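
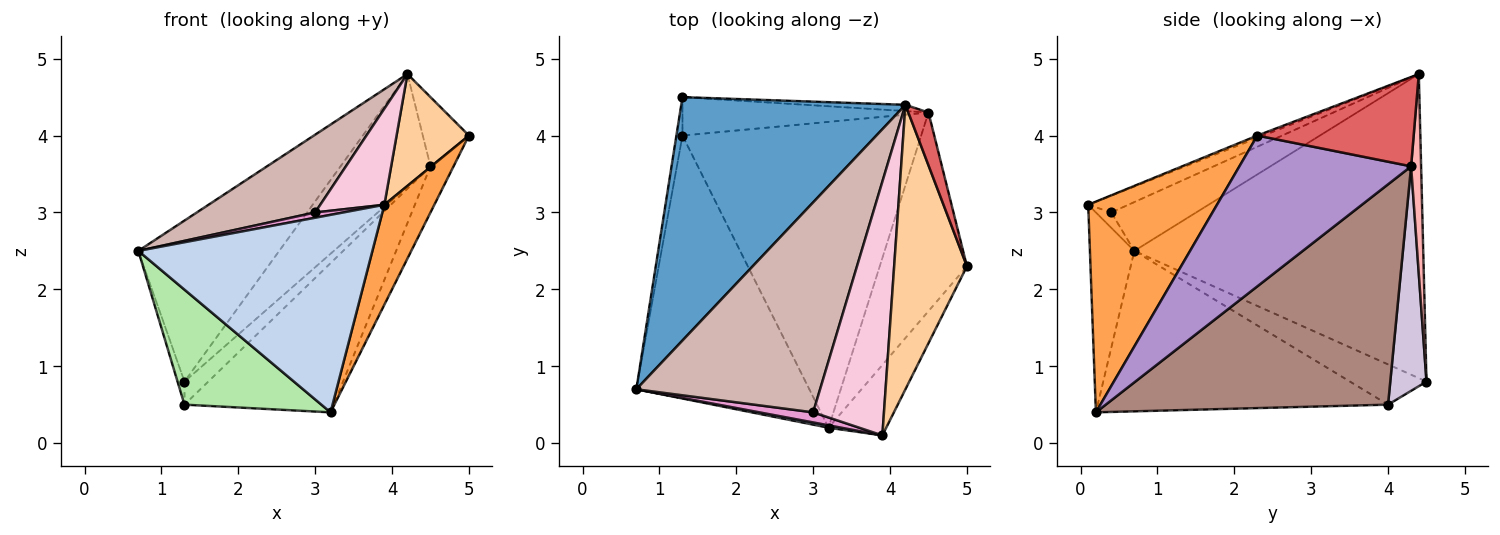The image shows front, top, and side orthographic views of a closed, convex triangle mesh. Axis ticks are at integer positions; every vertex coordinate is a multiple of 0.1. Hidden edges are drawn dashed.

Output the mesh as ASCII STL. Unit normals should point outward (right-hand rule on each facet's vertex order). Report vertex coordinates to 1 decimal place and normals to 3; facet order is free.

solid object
 facet normal -0.749 0.365 0.552
  outer loop
   vertex 4.2 4.4 4.8
   vertex 1.3 4.5 0.8
   vertex 0.7 0.7 2.5
  endloop
 endfacet
 facet normal -0.186 -0.982 0.012
  outer loop
   vertex 3.9 0.1 3.1
   vertex 0.7 0.7 2.5
   vertex 3.2 0.2 0.4
  endloop
 endfacet
 facet normal 0.903 -0.351 -0.247
  outer loop
   vertex 3.9 0.1 3.1
   vertex 3.2 0.2 0.4
   vertex 5.0 2.3 4.0
  endloop
 endfacet
 facet normal -0.030 -0.366 0.930
  outer loop
   vertex 3.9 0.1 3.1
   vertex 5.0 2.3 4.0
   vertex 4.2 4.4 4.8
  endloop
 endfacet
 facet normal -0.985 0.089 -0.148
  outer loop
   vertex 1.3 4.0 0.5
   vertex 0.7 0.7 2.5
   vertex 1.3 4.5 0.8
  endloop
 endfacet
 facet normal -0.648 -0.305 -0.698
  outer loop
   vertex 1.3 4.0 0.5
   vertex 3.2 0.2 0.4
   vertex 0.7 0.7 2.5
  endloop
 endfacet
 facet normal 0.937 0.277 0.211
  outer loop
   vertex 4.5 4.3 3.6
   vertex 4.2 4.4 4.8
   vertex 5.0 2.3 4.0
  endloop
 endfacet
 facet normal 0.110 0.992 -0.055
  outer loop
   vertex 4.5 4.3 3.6
   vertex 1.3 4.5 0.8
   vertex 4.2 4.4 4.8
  endloop
 endfacet
 facet normal 0.860 0.116 -0.497
  outer loop
   vertex 4.5 4.3 3.6
   vertex 5.0 2.3 4.0
   vertex 3.2 0.2 0.4
  endloop
 endfacet
 facet normal 0.616 0.405 -0.675
  outer loop
   vertex 4.5 4.3 3.6
   vertex 1.3 4.0 0.5
   vertex 1.3 4.5 0.8
  endloop
 endfacet
 facet normal 0.638 0.337 -0.692
  outer loop
   vertex 4.5 4.3 3.6
   vertex 3.2 0.2 0.4
   vertex 1.3 4.0 0.5
  endloop
 endfacet
 facet normal -0.242 -0.337 0.910
  outer loop
   vertex 3.0 0.4 3.0
   vertex 4.2 4.4 4.8
   vertex 0.7 0.7 2.5
  endloop
 endfacet
 facet normal -0.245 -0.450 0.859
  outer loop
   vertex 3.0 0.4 3.0
   vertex 0.7 0.7 2.5
   vertex 3.9 0.1 3.1
  endloop
 endfacet
 facet normal -0.217 -0.346 0.913
  outer loop
   vertex 3.0 0.4 3.0
   vertex 3.9 0.1 3.1
   vertex 4.2 4.4 4.8
  endloop
 endfacet
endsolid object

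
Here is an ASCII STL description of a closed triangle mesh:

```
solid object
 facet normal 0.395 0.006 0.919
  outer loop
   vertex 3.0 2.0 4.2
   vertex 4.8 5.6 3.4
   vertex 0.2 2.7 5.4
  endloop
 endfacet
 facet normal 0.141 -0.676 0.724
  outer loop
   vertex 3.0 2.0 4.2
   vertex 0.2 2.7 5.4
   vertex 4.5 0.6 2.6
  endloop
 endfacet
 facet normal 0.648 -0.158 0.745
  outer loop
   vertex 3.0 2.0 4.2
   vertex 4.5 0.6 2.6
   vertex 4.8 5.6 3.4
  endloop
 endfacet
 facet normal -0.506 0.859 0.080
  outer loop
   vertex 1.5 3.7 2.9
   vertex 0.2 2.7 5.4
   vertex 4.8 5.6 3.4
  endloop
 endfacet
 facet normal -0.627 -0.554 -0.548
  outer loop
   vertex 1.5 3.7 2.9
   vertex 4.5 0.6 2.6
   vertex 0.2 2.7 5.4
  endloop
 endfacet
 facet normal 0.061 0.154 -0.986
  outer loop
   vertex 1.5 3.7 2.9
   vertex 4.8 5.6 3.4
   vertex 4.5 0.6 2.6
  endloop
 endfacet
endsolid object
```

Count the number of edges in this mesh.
9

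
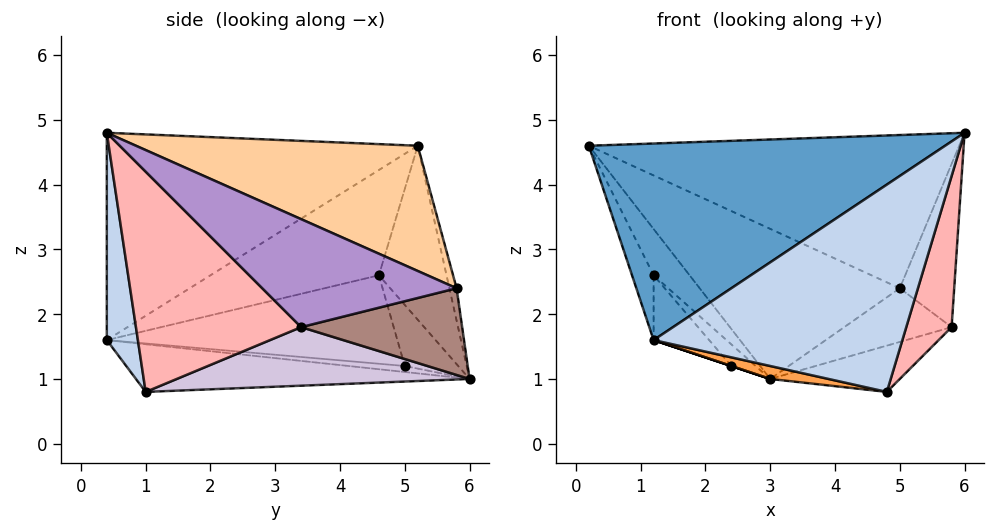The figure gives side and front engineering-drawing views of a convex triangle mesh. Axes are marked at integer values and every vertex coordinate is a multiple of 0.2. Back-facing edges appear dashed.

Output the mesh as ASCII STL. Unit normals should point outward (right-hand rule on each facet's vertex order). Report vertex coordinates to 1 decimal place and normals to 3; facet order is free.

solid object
 facet normal -0.468 -0.536 0.702
  outer loop
   vertex 1.2 0.4 1.6
   vertex 6.0 0.4 4.8
   vertex 0.2 5.2 4.6
  endloop
 endfacet
 facet normal 0.122 -0.976 -0.183
  outer loop
   vertex 1.2 0.4 1.6
   vertex 4.8 1.0 0.8
   vertex 6.0 0.4 4.8
  endloop
 endfacet
 facet normal -0.211 -0.037 -0.977
  outer loop
   vertex 1.2 0.4 1.6
   vertex 3.0 6.0 1.0
   vertex 4.8 1.0 0.8
  endloop
 endfacet
 facet normal 0.330 0.434 0.838
  outer loop
   vertex 5.0 5.8 2.4
   vertex 0.2 5.2 4.6
   vertex 6.0 0.4 4.8
  endloop
 endfacet
 facet normal -0.035 0.981 0.191
  outer loop
   vertex 5.0 5.8 2.4
   vertex 3.0 6.0 1.0
   vertex 0.2 5.2 4.6
  endloop
 endfacet
 facet normal -0.763 0.406 -0.503
  outer loop
   vertex 1.2 4.6 2.6
   vertex 0.2 5.2 4.6
   vertex 3.0 6.0 1.0
  endloop
 endfacet
 facet normal -0.875 0.112 -0.471
  outer loop
   vertex 1.2 4.6 2.6
   vertex 1.2 0.4 1.6
   vertex 0.2 5.2 4.6
  endloop
 endfacet
 facet normal 0.916 -0.251 -0.313
  outer loop
   vertex 5.8 3.4 1.8
   vertex 6.0 0.4 4.8
   vertex 4.8 1.0 0.8
  endloop
 endfacet
 facet normal 0.943 0.264 0.201
  outer loop
   vertex 5.8 3.4 1.8
   vertex 5.0 5.8 2.4
   vertex 6.0 0.4 4.8
  endloop
 endfacet
 facet normal 0.428 0.190 -0.883
  outer loop
   vertex 5.8 3.4 1.8
   vertex 4.8 1.0 0.8
   vertex 3.0 6.0 1.0
  endloop
 endfacet
 facet normal 0.557 0.371 -0.743
  outer loop
   vertex 5.8 3.4 1.8
   vertex 3.0 6.0 1.0
   vertex 5.0 5.8 2.4
  endloop
 endfacet
 facet normal -0.316 0.000 -0.949
  outer loop
   vertex 2.4 5.0 1.2
   vertex 3.0 6.0 1.0
   vertex 1.2 0.4 1.6
  endloop
 endfacet
 facet normal -0.759 0.345 -0.552
  outer loop
   vertex 2.4 5.0 1.2
   vertex 1.2 4.6 2.6
   vertex 3.0 6.0 1.0
  endloop
 endfacet
 facet normal -0.771 0.147 -0.619
  outer loop
   vertex 2.4 5.0 1.2
   vertex 1.2 0.4 1.6
   vertex 1.2 4.6 2.6
  endloop
 endfacet
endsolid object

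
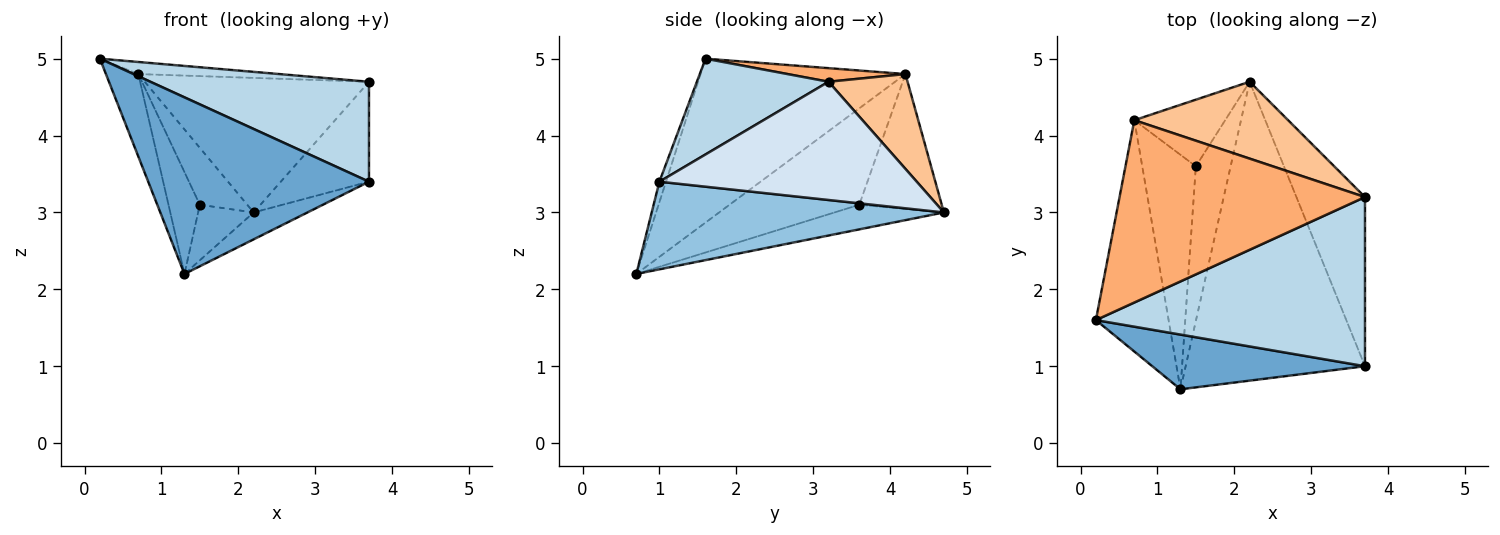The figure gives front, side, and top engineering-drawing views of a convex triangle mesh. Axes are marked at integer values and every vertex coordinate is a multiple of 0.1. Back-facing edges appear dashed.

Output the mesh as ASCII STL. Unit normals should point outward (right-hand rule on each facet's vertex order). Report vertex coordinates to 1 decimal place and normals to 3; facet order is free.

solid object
 facet normal -0.029 -0.955 0.296
  outer loop
   vertex 1.3 0.7 2.2
   vertex 3.7 1.0 3.4
   vertex 0.2 1.6 5.0
  endloop
 endfacet
 facet normal 0.438 0.081 -0.896
  outer loop
   vertex 1.3 0.7 2.2
   vertex 2.2 4.7 3.0
   vertex 3.7 1.0 3.4
  endloop
 endfacet
 facet normal 0.293 -0.486 0.823
  outer loop
   vertex 3.7 3.2 4.7
   vertex 0.2 1.6 5.0
   vertex 3.7 1.0 3.4
  endloop
 endfacet
 facet normal 0.829 0.284 -0.481
  outer loop
   vertex 3.7 3.2 4.7
   vertex 3.7 1.0 3.4
   vertex 2.2 4.7 3.0
  endloop
 endfacet
 facet normal -0.554 0.281 -0.783
  outer loop
   vertex 1.5 3.6 3.1
   vertex 2.2 4.7 3.0
   vertex 1.3 0.7 2.2
  endloop
 endfacet
 facet normal 0.055 0.066 0.996
  outer loop
   vertex 0.7 4.2 4.8
   vertex 0.2 1.6 5.0
   vertex 3.7 3.2 4.7
  endloop
 endfacet
 facet normal 0.293 0.830 0.474
  outer loop
   vertex 0.7 4.2 4.8
   vertex 3.7 3.2 4.7
   vertex 2.2 4.7 3.0
  endloop
 endfacet
 facet normal -0.749 0.431 -0.504
  outer loop
   vertex 0.7 4.2 4.8
   vertex 2.2 4.7 3.0
   vertex 1.5 3.6 3.1
  endloop
 endfacet
 facet normal -0.905 0.143 -0.401
  outer loop
   vertex 0.7 4.2 4.8
   vertex 1.3 0.7 2.2
   vertex 0.2 1.6 5.0
  endloop
 endfacet
 facet normal -0.855 0.207 -0.475
  outer loop
   vertex 0.7 4.2 4.8
   vertex 1.5 3.6 3.1
   vertex 1.3 0.7 2.2
  endloop
 endfacet
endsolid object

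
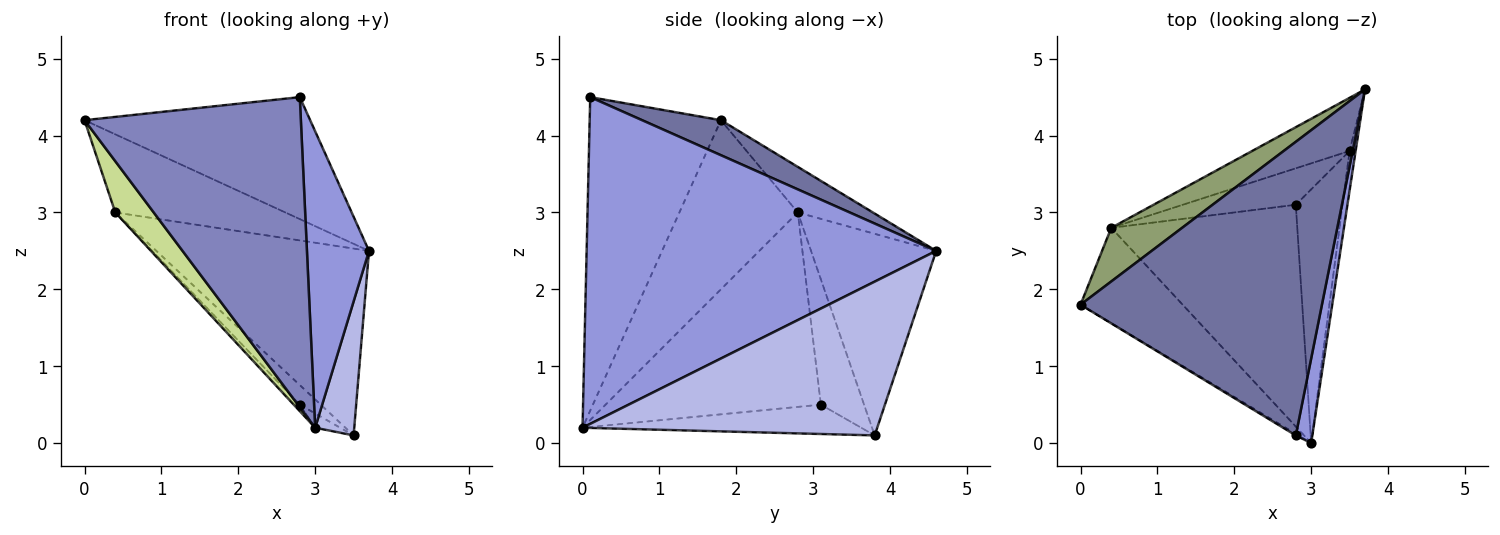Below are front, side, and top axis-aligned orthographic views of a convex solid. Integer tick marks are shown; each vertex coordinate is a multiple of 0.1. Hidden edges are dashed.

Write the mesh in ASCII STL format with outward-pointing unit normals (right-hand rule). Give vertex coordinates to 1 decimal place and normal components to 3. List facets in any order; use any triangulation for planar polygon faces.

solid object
 facet normal 0.133 0.380 0.915
  outer loop
   vertex 2.8 0.1 4.5
   vertex 3.7 4.6 2.5
   vertex 0.0 1.8 4.2
  endloop
 endfacet
 facet normal -0.519 -0.855 -0.004
  outer loop
   vertex 2.8 0.1 4.5
   vertex 0.0 1.8 4.2
   vertex 3.0 0.0 0.2
  endloop
 endfacet
 facet normal 0.983 -0.175 0.050
  outer loop
   vertex 2.8 0.1 4.5
   vertex 3.0 0.0 0.2
   vertex 3.7 4.6 2.5
  endloop
 endfacet
 facet normal 0.991 -0.131 -0.039
  outer loop
   vertex 3.5 3.8 0.1
   vertex 3.7 4.6 2.5
   vertex 3.0 0.0 0.2
  endloop
 endfacet
 facet normal -0.342 0.775 0.532
  outer loop
   vertex 0.4 2.8 3.0
   vertex 0.0 1.8 4.2
   vertex 3.7 4.6 2.5
  endloop
 endfacet
 facet normal -0.493 0.837 -0.238
  outer loop
   vertex 0.4 2.8 3.0
   vertex 3.7 4.6 2.5
   vertex 3.5 3.8 0.1
  endloop
 endfacet
 facet normal -0.825 -0.268 -0.498
  outer loop
   vertex 0.4 2.8 3.0
   vertex 3.0 0.0 0.2
   vertex 0.0 1.8 4.2
  endloop
 endfacet
 facet normal -0.531 0.048 -0.846
  outer loop
   vertex 2.8 3.1 0.5
   vertex 3.5 3.8 0.1
   vertex 3.0 0.0 0.2
  endloop
 endfacet
 facet normal -0.722 0.020 -0.691
  outer loop
   vertex 2.8 3.1 0.5
   vertex 3.0 0.0 0.2
   vertex 0.4 2.8 3.0
  endloop
 endfacet
 facet normal -0.699 0.339 -0.630
  outer loop
   vertex 2.8 3.1 0.5
   vertex 0.4 2.8 3.0
   vertex 3.5 3.8 0.1
  endloop
 endfacet
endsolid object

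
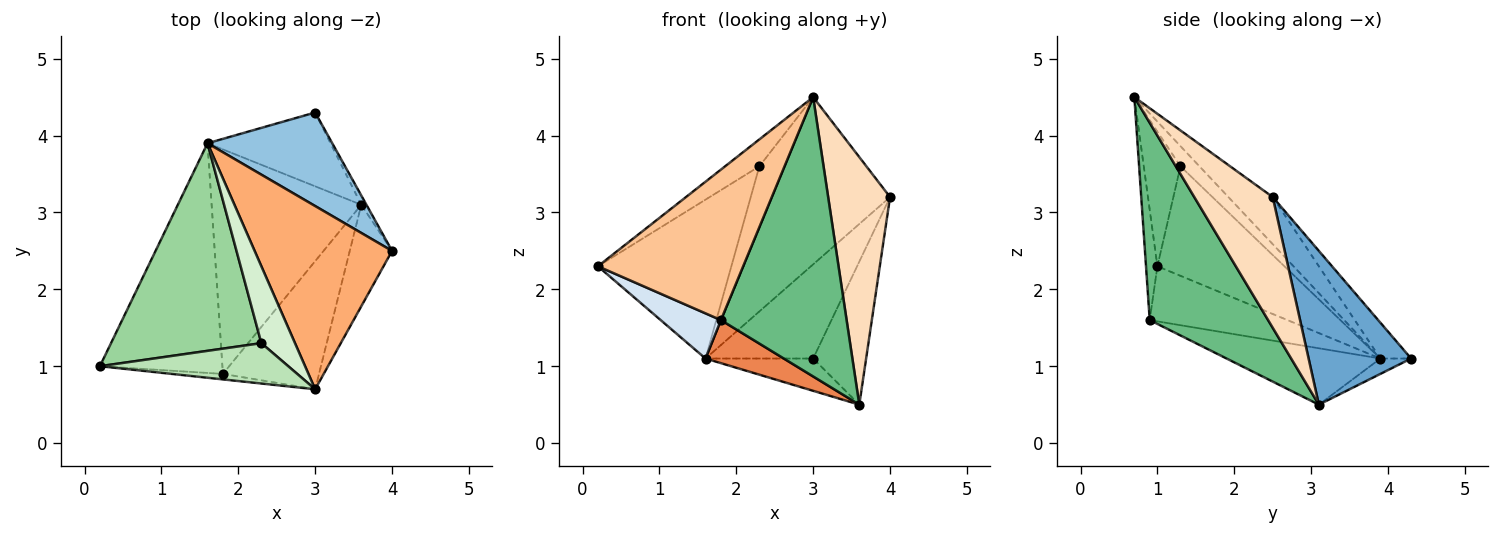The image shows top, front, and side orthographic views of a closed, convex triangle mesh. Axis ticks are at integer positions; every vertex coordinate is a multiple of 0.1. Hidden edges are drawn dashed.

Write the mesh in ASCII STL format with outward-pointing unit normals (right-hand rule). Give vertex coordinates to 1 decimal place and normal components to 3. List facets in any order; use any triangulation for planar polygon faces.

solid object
 facet normal 0.888 0.459 -0.030
  outer loop
   vertex 3.6 3.1 0.5
   vertex 3.0 4.3 1.1
   vertex 4.0 2.5 3.2
  endloop
 endfacet
 facet normal -0.199 0.695 0.691
  outer loop
   vertex 1.6 3.9 1.1
   vertex 4.0 2.5 3.2
   vertex 3.0 4.3 1.1
  endloop
 endfacet
 facet normal -0.114 0.398 -0.910
  outer loop
   vertex 1.6 3.9 1.1
   vertex 3.0 4.3 1.1
   vertex 3.6 3.1 0.5
  endloop
 endfacet
 facet normal -0.404 -0.177 -0.898
  outer loop
   vertex 1.6 3.9 1.1
   vertex 1.8 0.9 1.6
   vertex 0.2 1.0 2.3
  endloop
 endfacet
 facet normal -0.347 -0.177 -0.921
  outer loop
   vertex 1.6 3.9 1.1
   vertex 3.6 3.1 0.5
   vertex 1.8 0.9 1.6
  endloop
 endfacet
 facet normal -0.245 0.653 0.716
  outer loop
   vertex 3.0 0.7 4.5
   vertex 4.0 2.5 3.2
   vertex 1.6 3.9 1.1
  endloop
 endfacet
 facet normal -0.078 -0.996 -0.036
  outer loop
   vertex 3.0 0.7 4.5
   vertex 0.2 1.0 2.3
   vertex 1.8 0.9 1.6
  endloop
 endfacet
 facet normal 0.761 -0.600 -0.246
  outer loop
   vertex 3.0 0.7 4.5
   vertex 3.6 3.1 0.5
   vertex 4.0 2.5 3.2
  endloop
 endfacet
 facet normal 0.650 -0.690 -0.317
  outer loop
   vertex 3.0 0.7 4.5
   vertex 1.8 0.9 1.6
   vertex 3.6 3.1 0.5
  endloop
 endfacet
 facet normal -0.501 0.526 0.687
  outer loop
   vertex 2.3 1.3 3.6
   vertex 1.6 3.9 1.1
   vertex 0.2 1.0 2.3
  endloop
 endfacet
 facet normal -0.511 0.477 0.715
  outer loop
   vertex 2.3 1.3 3.6
   vertex 0.2 1.0 2.3
   vertex 3.0 0.7 4.5
  endloop
 endfacet
 facet normal -0.424 0.566 0.707
  outer loop
   vertex 2.3 1.3 3.6
   vertex 3.0 0.7 4.5
   vertex 1.6 3.9 1.1
  endloop
 endfacet
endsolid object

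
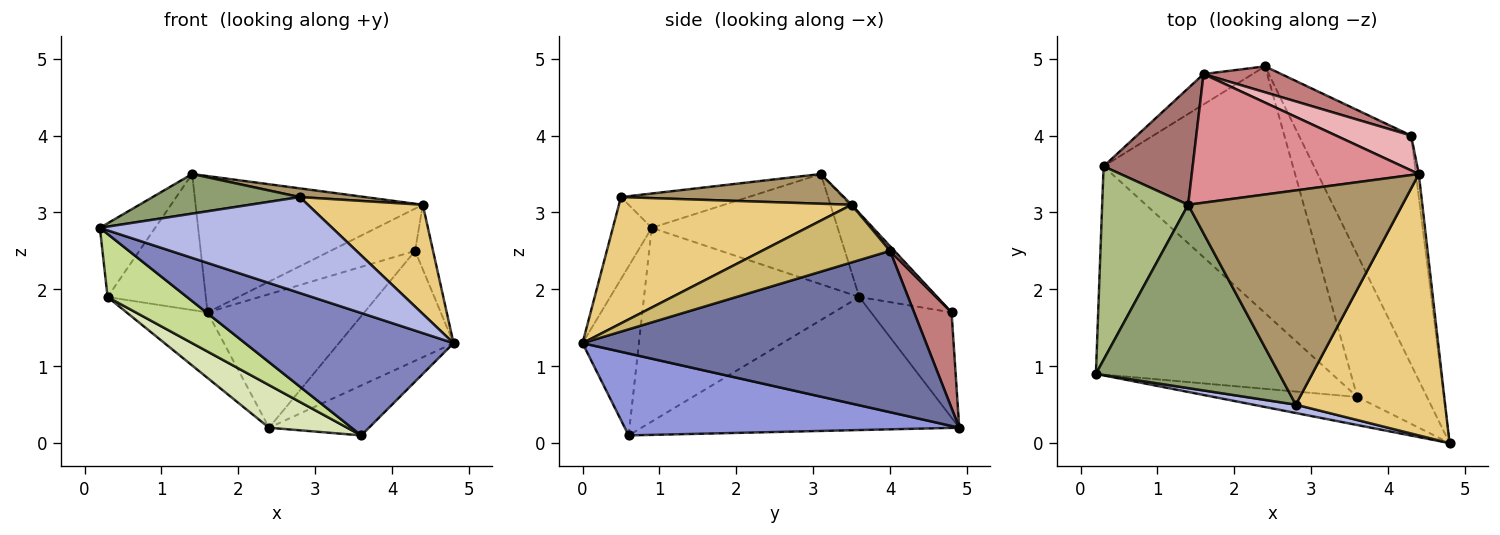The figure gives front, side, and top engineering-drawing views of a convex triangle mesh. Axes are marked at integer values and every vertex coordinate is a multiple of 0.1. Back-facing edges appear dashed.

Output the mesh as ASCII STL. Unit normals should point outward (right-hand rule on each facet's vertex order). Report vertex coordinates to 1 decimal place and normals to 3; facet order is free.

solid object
 facet normal 0.792 0.264 -0.551
  outer loop
   vertex 4.3 4.0 2.5
   vertex 4.8 0.0 1.3
   vertex 2.4 4.9 0.2
  endloop
 endfacet
 facet normal -0.255 -0.942 -0.216
  outer loop
   vertex 3.6 0.6 0.1
   vertex 4.8 0.0 1.3
   vertex 0.2 0.9 2.8
  endloop
 endfacet
 facet normal 0.743 0.222 -0.632
  outer loop
   vertex 3.6 0.6 0.1
   vertex 2.4 4.9 0.2
   vertex 4.8 0.0 1.3
  endloop
 endfacet
 facet normal -0.164 -0.983 0.086
  outer loop
   vertex 2.8 0.5 3.2
   vertex 0.2 0.9 2.8
   vertex 4.8 0.0 1.3
  endloop
 endfacet
 facet normal -0.180 -0.208 0.961
  outer loop
   vertex 2.8 0.5 3.2
   vertex 1.4 3.1 3.5
   vertex 0.2 0.9 2.8
  endloop
 endfacet
 facet normal -0.768 0.228 0.599
  outer loop
   vertex 0.3 3.6 1.9
   vertex 0.2 0.9 2.8
   vertex 1.4 3.1 3.5
  endloop
 endfacet
 facet normal -0.618 -0.228 -0.753
  outer loop
   vertex 0.3 3.6 1.9
   vertex 3.6 0.6 0.1
   vertex 0.2 0.9 2.8
  endloop
 endfacet
 facet normal -0.569 -0.140 -0.810
  outer loop
   vertex 0.3 3.6 1.9
   vertex 2.4 4.9 0.2
   vertex 3.6 0.6 0.1
  endloop
 endfacet
 facet normal 0.137 -0.040 0.990
  outer loop
   vertex 4.4 3.5 3.1
   vertex 1.4 3.1 3.5
   vertex 2.8 0.5 3.2
  endloop
 endfacet
 facet normal 0.989 0.138 -0.049
  outer loop
   vertex 4.4 3.5 3.1
   vertex 4.8 0.0 1.3
   vertex 4.3 4.0 2.5
  endloop
 endfacet
 facet normal 0.615 -0.304 0.727
  outer loop
   vertex 4.4 3.5 3.1
   vertex 2.8 0.5 3.2
   vertex 4.8 0.0 1.3
  endloop
 endfacet
 facet normal -0.670 0.674 -0.312
  outer loop
   vertex 1.6 4.8 1.7
   vertex 2.4 4.9 0.2
   vertex 0.3 3.6 1.9
  endloop
 endfacet
 facet normal -0.515 0.651 0.558
  outer loop
   vertex 1.6 4.8 1.7
   vertex 0.3 3.6 1.9
   vertex 1.4 3.1 3.5
  endloop
 endfacet
 facet normal 0.228 0.956 0.185
  outer loop
   vertex 1.6 4.8 1.7
   vertex 4.3 4.0 2.5
   vertex 2.4 4.9 0.2
  endloop
 endfacet
 facet normal -0.005 0.727 0.686
  outer loop
   vertex 1.6 4.8 1.7
   vertex 1.4 3.1 3.5
   vertex 4.4 3.5 3.1
  endloop
 endfacet
 facet normal 0.040 0.771 0.636
  outer loop
   vertex 1.6 4.8 1.7
   vertex 4.4 3.5 3.1
   vertex 4.3 4.0 2.5
  endloop
 endfacet
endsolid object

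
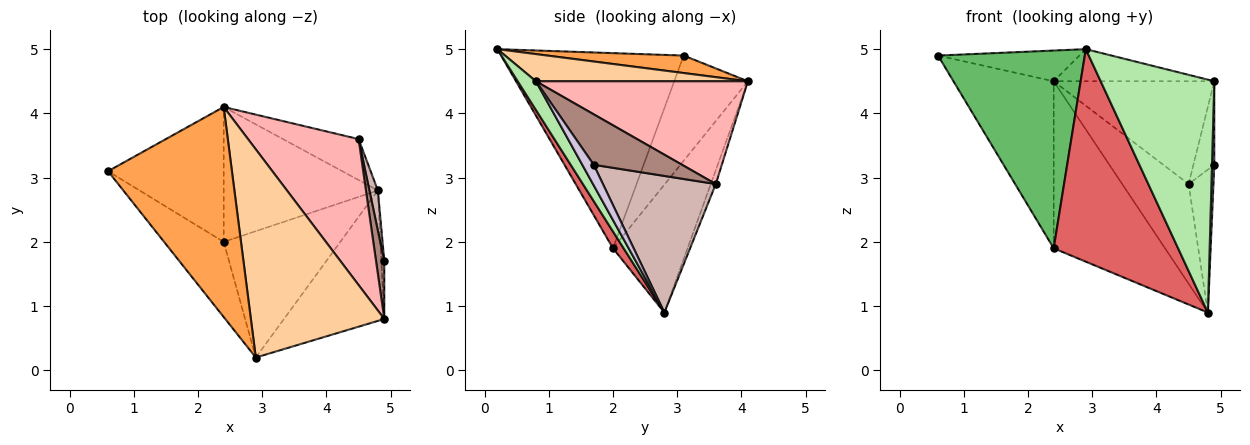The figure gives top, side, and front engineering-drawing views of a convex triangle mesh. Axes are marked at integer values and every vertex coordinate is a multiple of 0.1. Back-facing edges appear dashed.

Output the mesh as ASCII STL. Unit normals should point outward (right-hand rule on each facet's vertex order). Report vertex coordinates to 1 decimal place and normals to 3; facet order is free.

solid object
 facet normal -0.496 0.675 -0.545
  outer loop
   vertex 2.4 2.0 1.9
   vertex 0.6 3.1 4.9
   vertex 2.4 4.1 4.5
  endloop
 endfacet
 facet normal -0.462 0.690 -0.557
  outer loop
   vertex 2.4 2.0 1.9
   vertex 2.4 4.1 4.5
   vertex 4.8 2.8 0.9
  endloop
 endfacet
 facet normal 0.138 0.143 0.980
  outer loop
   vertex 2.9 0.2 5.0
   vertex 2.4 4.1 4.5
   vertex 0.6 3.1 4.9
  endloop
 endfacet
 facet normal 0.197 0.150 0.969
  outer loop
   vertex 2.9 0.2 5.0
   vertex 4.9 0.8 4.5
   vertex 2.4 4.1 4.5
  endloop
 endfacet
 facet normal -0.758 -0.609 -0.232
  outer loop
   vertex 2.9 0.2 5.0
   vertex 0.6 3.1 4.9
   vertex 2.4 2.0 1.9
  endloop
 endfacet
 facet normal 0.138 -0.864 -0.484
  outer loop
   vertex 2.9 0.2 5.0
   vertex 4.8 2.8 0.9
   vertex 4.9 0.8 4.5
  endloop
 endfacet
 facet normal 0.073 -0.857 -0.510
  outer loop
   vertex 2.9 0.2 5.0
   vertex 2.4 2.0 1.9
   vertex 4.8 2.8 0.9
  endloop
 endfacet
 facet normal 0.605 0.458 0.651
  outer loop
   vertex 4.5 3.6 2.9
   vertex 2.4 4.1 4.5
   vertex 4.9 0.8 4.5
  endloop
 endfacet
 facet normal -0.069 0.923 -0.379
  outer loop
   vertex 4.5 3.6 2.9
   vertex 4.8 2.8 0.9
   vertex 2.4 4.1 4.5
  endloop
 endfacet
 facet normal 0.971 -0.197 -0.137
  outer loop
   vertex 4.9 1.7 3.2
   vertex 4.9 0.8 4.5
   vertex 4.8 2.8 0.9
  endloop
 endfacet
 facet normal 0.961 0.227 0.157
  outer loop
   vertex 4.9 1.7 3.2
   vertex 4.5 3.6 2.9
   vertex 4.9 0.8 4.5
  endloop
 endfacet
 facet normal 0.975 0.215 0.060
  outer loop
   vertex 4.9 1.7 3.2
   vertex 4.8 2.8 0.9
   vertex 4.5 3.6 2.9
  endloop
 endfacet
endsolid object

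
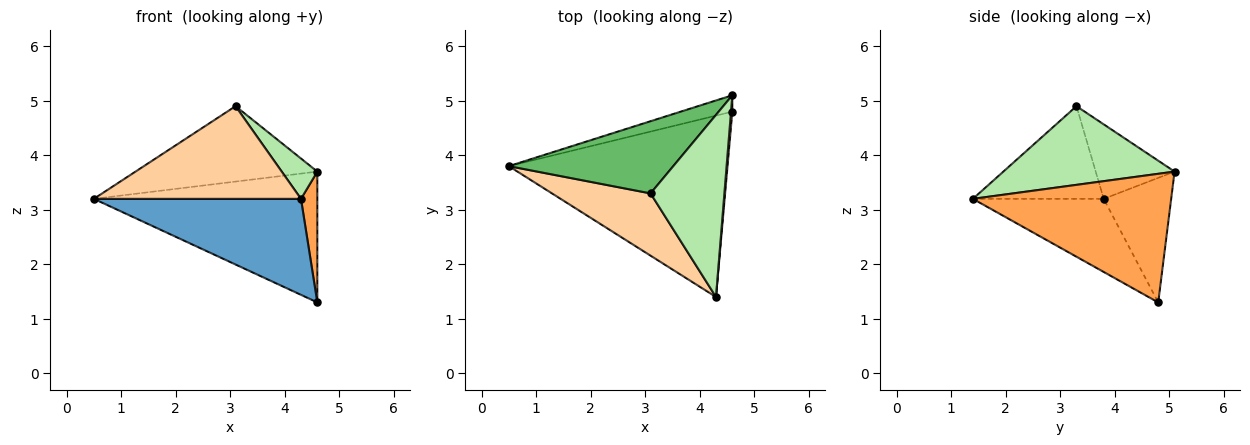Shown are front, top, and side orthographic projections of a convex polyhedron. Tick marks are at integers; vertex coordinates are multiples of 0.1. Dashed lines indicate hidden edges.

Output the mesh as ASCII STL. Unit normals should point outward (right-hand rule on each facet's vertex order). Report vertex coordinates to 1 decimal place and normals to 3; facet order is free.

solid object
 facet normal -0.283 -0.449 -0.848
  outer loop
   vertex 4.3 1.4 3.2
   vertex 0.5 3.8 3.2
   vertex 4.6 4.8 1.3
  endloop
 endfacet
 facet normal -0.287 0.951 -0.119
  outer loop
   vertex 4.6 5.1 3.7
   vertex 4.6 4.8 1.3
   vertex 0.5 3.8 3.2
  endloop
 endfacet
 facet normal 0.997 -0.082 0.010
  outer loop
   vertex 4.6 5.1 3.7
   vertex 4.3 1.4 3.2
   vertex 4.6 4.8 1.3
  endloop
 endfacet
 facet normal -0.464 -0.735 0.494
  outer loop
   vertex 3.1 3.3 4.9
   vertex 0.5 3.8 3.2
   vertex 4.3 1.4 3.2
  endloop
 endfacet
 facet normal -0.299 0.689 0.660
  outer loop
   vertex 3.1 3.3 4.9
   vertex 4.6 5.1 3.7
   vertex 0.5 3.8 3.2
  endloop
 endfacet
 facet normal 0.721 -0.150 0.676
  outer loop
   vertex 3.1 3.3 4.9
   vertex 4.3 1.4 3.2
   vertex 4.6 5.1 3.7
  endloop
 endfacet
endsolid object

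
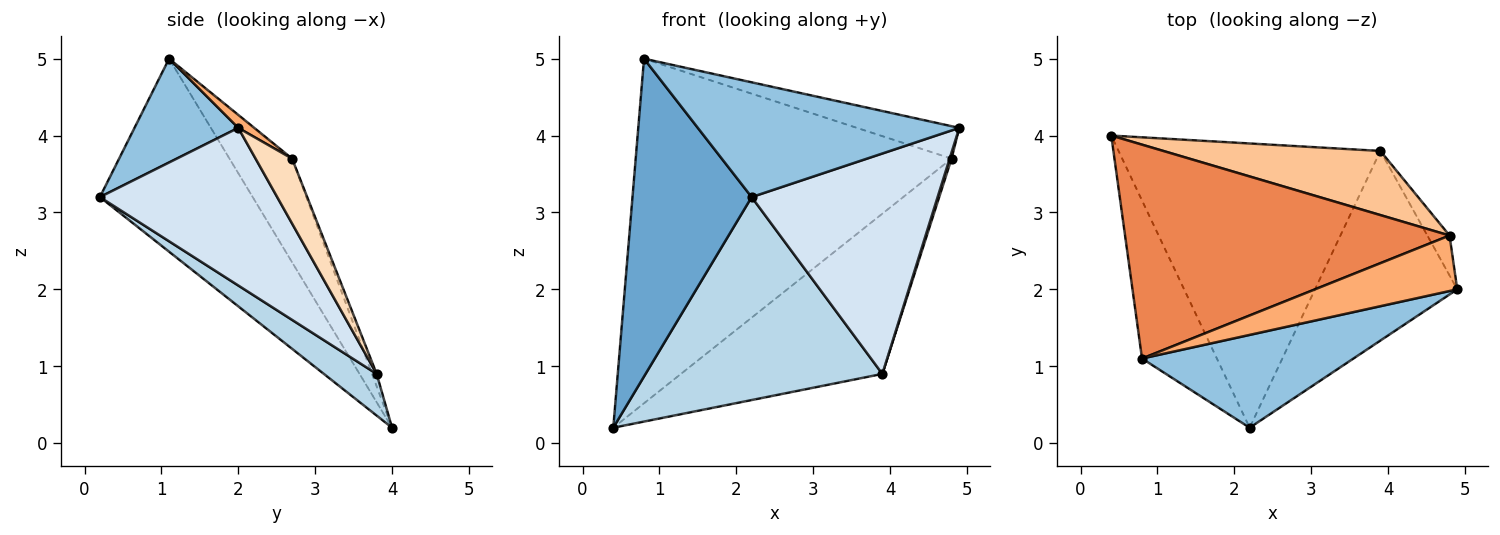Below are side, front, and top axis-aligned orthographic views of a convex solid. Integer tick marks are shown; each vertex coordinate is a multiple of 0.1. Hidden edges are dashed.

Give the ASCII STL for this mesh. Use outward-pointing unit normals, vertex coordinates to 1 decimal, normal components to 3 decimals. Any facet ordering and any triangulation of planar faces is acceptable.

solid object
 facet normal -0.754 -0.588 -0.292
  outer loop
   vertex 0.8 1.1 5.0
   vertex 0.4 4.0 0.2
   vertex 2.2 0.2 3.2
  endloop
 endfacet
 facet normal 0.295 -0.743 0.601
  outer loop
   vertex 0.8 1.1 5.0
   vertex 2.2 0.2 3.2
   vertex 4.9 2.0 4.1
  endloop
 endfacet
 facet normal 0.128 -0.576 -0.807
  outer loop
   vertex 3.9 3.8 0.9
   vertex 2.2 0.2 3.2
   vertex 0.4 4.0 0.2
  endloop
 endfacet
 facet normal 0.586 -0.614 -0.529
  outer loop
   vertex 3.9 3.8 0.9
   vertex 4.9 2.0 4.1
   vertex 2.2 0.2 3.2
  endloop
 endfacet
 facet normal -0.166 0.838 0.520
  outer loop
   vertex 4.8 2.7 3.7
   vertex 0.4 4.0 0.2
   vertex 0.8 1.1 5.0
  endloop
 endfacet
 facet normal 0.079 0.503 0.861
  outer loop
   vertex 4.8 2.7 3.7
   vertex 0.8 1.1 5.0
   vertex 4.9 2.0 4.1
  endloop
 endfacet
 facet normal -0.021 0.928 0.371
  outer loop
   vertex 4.8 2.7 3.7
   vertex 3.9 3.8 0.9
   vertex 0.4 4.0 0.2
  endloop
 endfacet
 facet normal 0.945 -0.050 -0.323
  outer loop
   vertex 4.8 2.7 3.7
   vertex 4.9 2.0 4.1
   vertex 3.9 3.8 0.9
  endloop
 endfacet
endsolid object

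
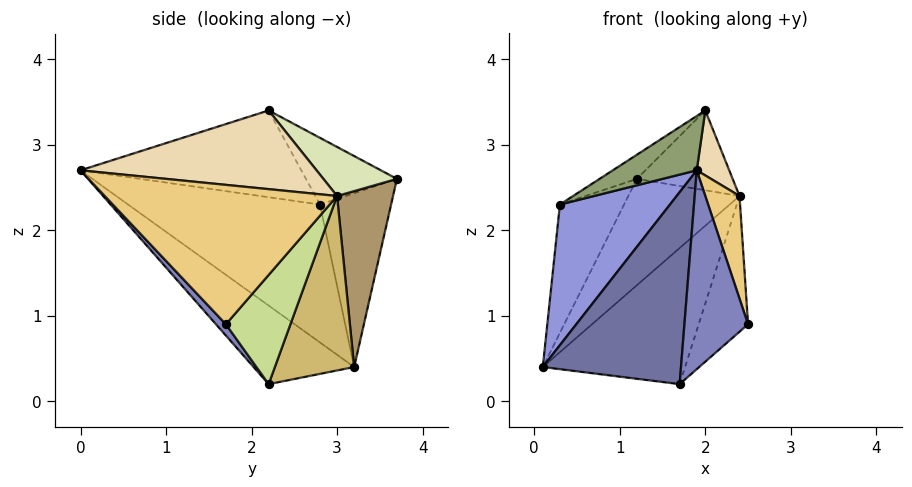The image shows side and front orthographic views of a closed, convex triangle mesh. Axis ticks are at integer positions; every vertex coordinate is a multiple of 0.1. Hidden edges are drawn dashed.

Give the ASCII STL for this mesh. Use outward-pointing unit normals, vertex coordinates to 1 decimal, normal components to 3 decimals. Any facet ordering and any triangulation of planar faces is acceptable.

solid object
 facet normal -0.490 -0.673 -0.553
  outer loop
   vertex 1.7 2.2 0.2
   vertex 1.9 0.0 2.7
   vertex 0.1 3.2 0.4
  endloop
 endfacet
 facet normal 0.116 -0.741 -0.661
  outer loop
   vertex 1.7 2.2 0.2
   vertex 2.5 1.7 0.9
   vertex 1.9 0.0 2.7
  endloop
 endfacet
 facet normal -0.867 -0.498 -0.013
  outer loop
   vertex 0.3 2.8 2.3
   vertex 0.1 3.2 0.4
   vertex 1.9 0.0 2.7
  endloop
 endfacet
 facet normal -0.725 0.654 0.214
  outer loop
   vertex 0.3 2.8 2.3
   vertex 1.2 3.7 2.6
   vertex 0.1 3.2 0.4
  endloop
 endfacet
 facet normal -0.584 -0.222 0.781
  outer loop
   vertex 0.3 2.8 2.3
   vertex 1.9 0.0 2.7
   vertex 2.0 2.2 3.4
  endloop
 endfacet
 facet normal -0.482 0.198 0.853
  outer loop
   vertex 0.3 2.8 2.3
   vertex 2.0 2.2 3.4
   vertex 1.2 3.7 2.6
  endloop
 endfacet
 facet normal 0.718 0.549 -0.428
  outer loop
   vertex 2.4 3.0 2.4
   vertex 2.5 1.7 0.9
   vertex 1.7 2.2 0.2
  endloop
 endfacet
 facet normal 0.458 0.596 0.660
  outer loop
   vertex 2.4 3.0 2.4
   vertex 1.2 3.7 2.6
   vertex 2.0 2.2 3.4
  endloop
 endfacet
 facet normal 0.413 0.821 -0.393
  outer loop
   vertex 2.4 3.0 2.4
   vertex 0.1 3.2 0.4
   vertex 1.2 3.7 2.6
  endloop
 endfacet
 facet normal 0.440 0.790 -0.427
  outer loop
   vertex 2.4 3.0 2.4
   vertex 1.7 2.2 0.2
   vertex 0.1 3.2 0.4
  endloop
 endfacet
 facet normal 0.972 -0.143 0.189
  outer loop
   vertex 2.4 3.0 2.4
   vertex 1.9 0.0 2.7
   vertex 2.5 1.7 0.9
  endloop
 endfacet
 facet normal 0.952 -0.131 0.276
  outer loop
   vertex 2.4 3.0 2.4
   vertex 2.0 2.2 3.4
   vertex 1.9 0.0 2.7
  endloop
 endfacet
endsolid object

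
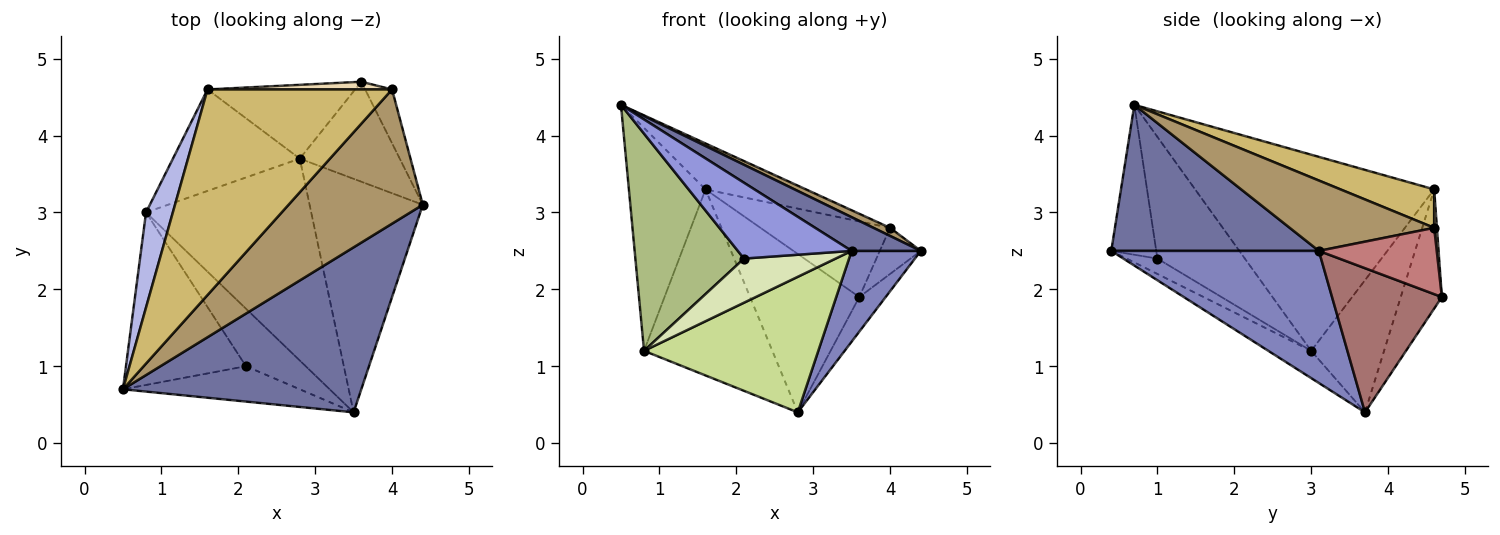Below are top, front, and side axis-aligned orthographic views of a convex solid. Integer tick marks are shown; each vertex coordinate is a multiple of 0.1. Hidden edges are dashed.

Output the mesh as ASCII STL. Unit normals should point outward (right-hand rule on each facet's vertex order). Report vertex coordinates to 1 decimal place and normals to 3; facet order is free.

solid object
 facet normal 0.515 -0.172 0.840
  outer loop
   vertex 3.5 0.4 2.5
   vertex 4.4 3.1 2.5
   vertex 0.5 0.7 4.4
  endloop
 endfacet
 facet normal 0.736 -0.245 -0.631
  outer loop
   vertex 2.8 3.7 0.4
   vertex 4.4 3.1 2.5
   vertex 3.5 0.4 2.5
  endloop
 endfacet
 facet normal -0.337 -0.853 -0.398
  outer loop
   vertex 2.1 1.0 2.4
   vertex 3.5 0.4 2.5
   vertex 0.5 0.7 4.4
  endloop
 endfacet
 facet normal -0.944 0.303 0.129
  outer loop
   vertex 0.8 3.0 1.2
   vertex 0.5 0.7 4.4
   vertex 1.6 4.6 3.3
  endloop
 endfacet
 facet normal -0.446 0.786 -0.429
  outer loop
   vertex 0.8 3.0 1.2
   vertex 1.6 4.6 3.3
   vertex 2.8 3.7 0.4
  endloop
 endfacet
 facet normal -0.533 -0.662 -0.526
  outer loop
   vertex 0.8 3.0 1.2
   vertex 2.1 1.0 2.4
   vertex 0.5 0.7 4.4
  endloop
 endfacet
 facet normal -0.136 -0.552 -0.823
  outer loop
   vertex 0.8 3.0 1.2
   vertex 2.8 3.7 0.4
   vertex 3.5 0.4 2.5
  endloop
 endfacet
 facet normal -0.200 -0.596 -0.777
  outer loop
   vertex 0.8 3.0 1.2
   vertex 3.5 0.4 2.5
   vertex 2.1 1.0 2.4
  endloop
 endfacet
 facet normal 0.464 -0.053 0.884
  outer loop
   vertex 4.0 4.6 2.8
   vertex 0.5 0.7 4.4
   vertex 4.4 3.1 2.5
  endloop
 endfacet
 facet normal 0.199 0.214 0.956
  outer loop
   vertex 4.0 4.6 2.8
   vertex 1.6 4.6 3.3
   vertex 0.5 0.7 4.4
  endloop
 endfacet
 facet normal -0.323 0.858 -0.400
  outer loop
   vertex 3.6 4.7 1.9
   vertex 2.8 3.7 0.4
   vertex 1.6 4.6 3.3
  endloop
 endfacet
 facet normal 0.021 0.995 0.101
  outer loop
   vertex 3.6 4.7 1.9
   vertex 1.6 4.6 3.3
   vertex 4.0 4.6 2.8
  endloop
 endfacet
 facet normal 0.806 0.194 -0.559
  outer loop
   vertex 3.6 4.7 1.9
   vertex 4.4 3.1 2.5
   vertex 2.8 3.7 0.4
  endloop
 endfacet
 facet normal 0.882 0.307 -0.358
  outer loop
   vertex 3.6 4.7 1.9
   vertex 4.0 4.6 2.8
   vertex 4.4 3.1 2.5
  endloop
 endfacet
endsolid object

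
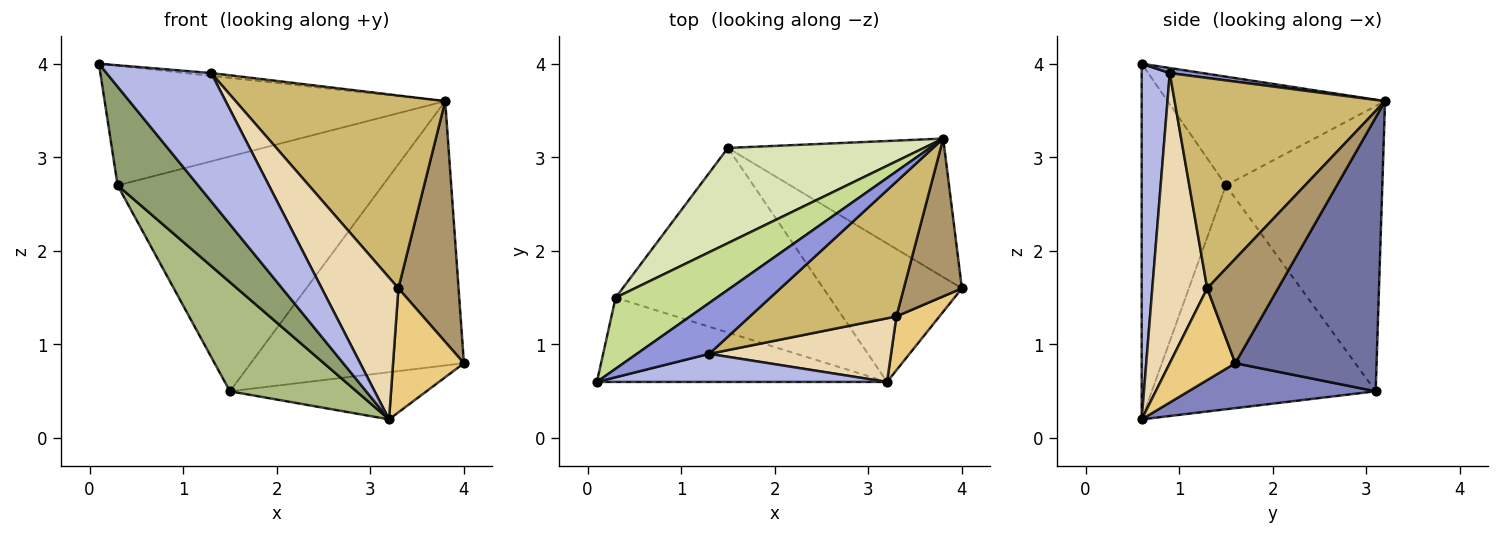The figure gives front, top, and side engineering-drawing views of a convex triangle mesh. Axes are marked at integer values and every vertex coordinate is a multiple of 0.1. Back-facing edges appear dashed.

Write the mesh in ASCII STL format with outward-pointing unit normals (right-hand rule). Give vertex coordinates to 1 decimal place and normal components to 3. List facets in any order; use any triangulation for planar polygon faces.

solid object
 facet normal 0.506 0.764 -0.400
  outer loop
   vertex 1.5 3.1 0.5
   vertex 3.8 3.2 3.6
   vertex 4.0 1.6 0.8
  endloop
 endfacet
 facet normal 0.293 0.308 -0.905
  outer loop
   vertex 1.5 3.1 0.5
   vertex 4.0 1.6 0.8
   vertex 3.2 0.6 0.2
  endloop
 endfacet
 facet normal 0.069 0.055 0.996
  outer loop
   vertex 1.3 0.9 3.9
   vertex 3.8 3.2 3.6
   vertex 0.1 0.6 4.0
  endloop
 endfacet
 facet normal 0.253 -0.945 0.207
  outer loop
   vertex 1.3 0.9 3.9
   vertex 0.1 0.6 4.0
   vertex 3.2 0.6 0.2
  endloop
 endfacet
 facet normal -0.623 -0.595 -0.508
  outer loop
   vertex 0.3 1.5 2.7
   vertex 3.2 0.6 0.2
   vertex 0.1 0.6 4.0
  endloop
 endfacet
 facet normal -0.669 -0.378 -0.640
  outer loop
   vertex 0.3 1.5 2.7
   vertex 1.5 3.1 0.5
   vertex 3.2 0.6 0.2
  endloop
 endfacet
 facet normal -0.481 0.754 0.448
  outer loop
   vertex 0.3 1.5 2.7
   vertex 0.1 0.6 4.0
   vertex 3.8 3.2 3.6
  endloop
 endfacet
 facet normal -0.480 0.813 0.330
  outer loop
   vertex 0.3 1.5 2.7
   vertex 3.8 3.2 3.6
   vertex 1.5 3.1 0.5
  endloop
 endfacet
 facet normal 0.702 -0.596 0.391
  outer loop
   vertex 3.3 1.3 1.6
   vertex 4.0 1.6 0.8
   vertex 3.8 3.2 3.6
  endloop
 endfacet
 facet normal 0.635 -0.633 0.442
  outer loop
   vertex 3.3 1.3 1.6
   vertex 3.8 3.2 3.6
   vertex 1.3 0.9 3.9
  endloop
 endfacet
 facet normal 0.647 -0.700 0.304
  outer loop
   vertex 3.3 1.3 1.6
   vertex 3.2 0.6 0.2
   vertex 4.0 1.6 0.8
  endloop
 endfacet
 facet normal 0.547 -0.764 0.343
  outer loop
   vertex 3.3 1.3 1.6
   vertex 1.3 0.9 3.9
   vertex 3.2 0.6 0.2
  endloop
 endfacet
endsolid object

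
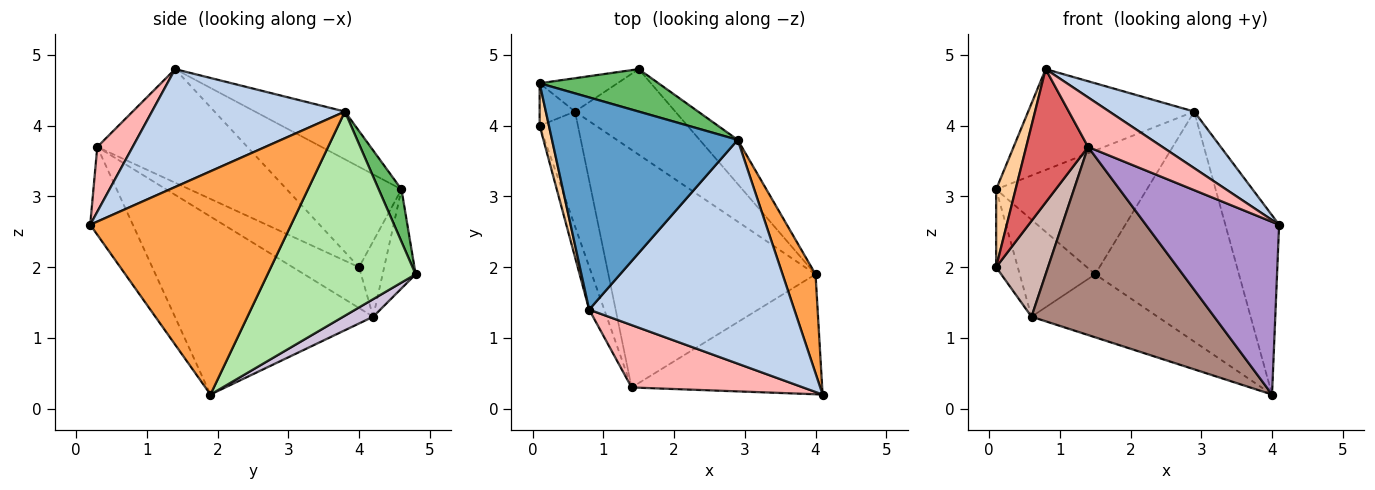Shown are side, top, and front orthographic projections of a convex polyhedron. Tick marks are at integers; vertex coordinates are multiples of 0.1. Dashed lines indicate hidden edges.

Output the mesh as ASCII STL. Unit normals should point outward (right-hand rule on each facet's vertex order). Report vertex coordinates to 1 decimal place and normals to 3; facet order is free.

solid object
 facet normal -0.226 0.418 0.880
  outer loop
   vertex 2.9 3.8 4.2
   vertex 0.1 4.6 3.1
   vertex 0.8 1.4 4.8
  endloop
 endfacet
 facet normal 0.487 -0.214 0.847
  outer loop
   vertex 2.9 3.8 4.2
   vertex 0.8 1.4 4.8
   vertex 4.1 0.2 2.6
  endloop
 endfacet
 facet normal 0.956 0.256 0.141
  outer loop
   vertex 2.9 3.8 4.2
   vertex 4.1 0.2 2.6
   vertex 4.0 1.9 0.2
  endloop
 endfacet
 facet normal -0.982 -0.167 0.091
  outer loop
   vertex 0.1 4.0 2.0
   vertex 0.8 1.4 4.8
   vertex 0.1 4.6 3.1
  endloop
 endfacet
 facet normal 0.141 0.936 0.321
  outer loop
   vertex 1.5 4.8 1.9
   vertex 0.1 4.6 3.1
   vertex 2.9 3.8 4.2
  endloop
 endfacet
 facet normal 0.711 0.691 -0.133
  outer loop
   vertex 1.5 4.8 1.9
   vertex 2.9 3.8 4.2
   vertex 4.0 1.9 0.2
  endloop
 endfacet
 facet normal -0.918 -0.378 -0.122
  outer loop
   vertex 1.4 0.3 3.7
   vertex 0.8 1.4 4.8
   vertex 0.1 4.0 2.0
  endloop
 endfacet
 facet normal 0.284 -0.596 0.751
  outer loop
   vertex 1.4 0.3 3.7
   vertex 4.1 0.2 2.6
   vertex 0.8 1.4 4.8
  endloop
 endfacet
 facet normal -0.254 -0.794 -0.552
  outer loop
   vertex 1.4 0.3 3.7
   vertex 4.0 1.9 0.2
   vertex 4.1 0.2 2.6
  endloop
 endfacet
 facet normal 0.140 0.588 -0.797
  outer loop
   vertex 0.6 4.2 1.3
   vertex 1.5 4.8 1.9
   vertex 4.0 1.9 0.2
  endloop
 endfacet
 facet normal -0.559 -0.515 -0.650
  outer loop
   vertex 0.6 4.2 1.3
   vertex 4.0 1.9 0.2
   vertex 1.4 0.3 3.7
  endloop
 endfacet
 facet normal -0.634 -0.496 -0.594
  outer loop
   vertex 0.6 4.2 1.3
   vertex 1.4 0.3 3.7
   vertex 0.1 4.0 2.0
  endloop
 endfacet
 facet normal -0.715 0.614 -0.335
  outer loop
   vertex 0.6 4.2 1.3
   vertex 0.1 4.0 2.0
   vertex 0.1 4.6 3.1
  endloop
 endfacet
 facet normal -0.382 0.874 -0.300
  outer loop
   vertex 0.6 4.2 1.3
   vertex 0.1 4.6 3.1
   vertex 1.5 4.8 1.9
  endloop
 endfacet
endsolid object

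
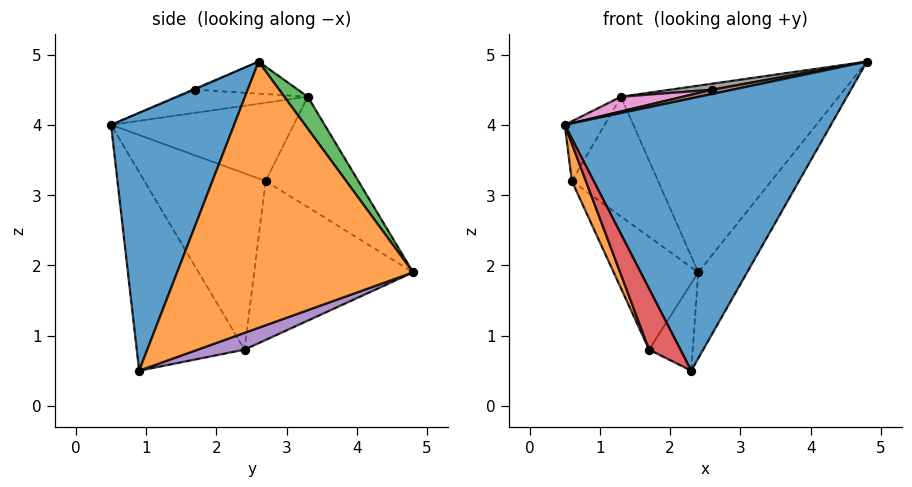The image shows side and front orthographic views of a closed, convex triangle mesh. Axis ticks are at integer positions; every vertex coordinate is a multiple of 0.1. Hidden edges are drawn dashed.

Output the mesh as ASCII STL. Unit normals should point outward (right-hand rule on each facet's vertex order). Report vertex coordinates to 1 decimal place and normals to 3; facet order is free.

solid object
 facet normal 0.417 -0.902 0.111
  outer loop
   vertex 2.3 0.9 0.5
   vertex 4.8 2.6 4.9
   vertex 0.5 0.5 4.0
  endloop
 endfacet
 facet normal 0.827 0.171 -0.536
  outer loop
   vertex 2.3 0.9 0.5
   vertex 2.4 4.8 1.9
   vertex 4.8 2.6 4.9
  endloop
 endfacet
 facet normal 0.090 0.836 0.541
  outer loop
   vertex 1.3 3.3 4.4
   vertex 4.8 2.6 4.9
   vertex 2.4 4.8 1.9
  endloop
 endfacet
 facet normal -0.850 -0.247 -0.465
  outer loop
   vertex 1.7 2.4 0.8
   vertex 2.3 0.9 0.5
   vertex 0.5 0.5 4.0
  endloop
 endfacet
 facet normal 0.333 0.311 -0.890
  outer loop
   vertex 1.7 2.4 0.8
   vertex 2.4 4.8 1.9
   vertex 2.3 0.9 0.5
  endloop
 endfacet
 facet normal -0.038 -0.327 0.944
  outer loop
   vertex 2.6 1.7 4.5
   vertex 0.5 0.5 4.0
   vertex 4.8 2.6 4.9
  endloop
 endfacet
 facet normal -0.183 -0.088 0.979
  outer loop
   vertex 2.6 1.7 4.5
   vertex 1.3 3.3 4.4
   vertex 0.5 0.5 4.0
  endloop
 endfacet
 facet normal -0.153 -0.063 0.986
  outer loop
   vertex 2.6 1.7 4.5
   vertex 4.8 2.6 4.9
   vertex 1.3 3.3 4.4
  endloop
 endfacet
 facet normal -0.729 0.679 0.086
  outer loop
   vertex 0.6 2.7 3.2
   vertex 1.3 3.3 4.4
   vertex 2.4 4.8 1.9
  endloop
 endfacet
 facet normal -0.801 0.426 -0.420
  outer loop
   vertex 0.6 2.7 3.2
   vertex 2.4 4.8 1.9
   vertex 1.7 2.4 0.8
  endloop
 endfacet
 facet normal -0.886 0.193 0.421
  outer loop
   vertex 0.6 2.7 3.2
   vertex 0.5 0.5 4.0
   vertex 1.3 3.3 4.4
  endloop
 endfacet
 facet normal -0.909 -0.105 -0.403
  outer loop
   vertex 0.6 2.7 3.2
   vertex 1.7 2.4 0.8
   vertex 0.5 0.5 4.0
  endloop
 endfacet
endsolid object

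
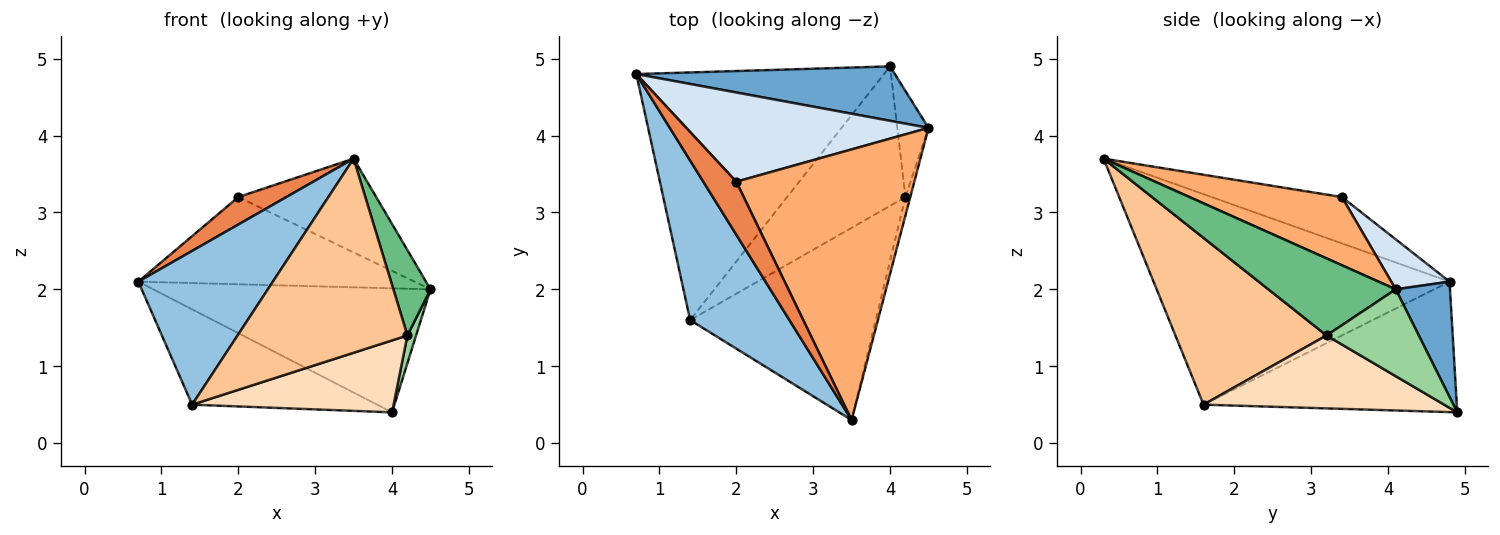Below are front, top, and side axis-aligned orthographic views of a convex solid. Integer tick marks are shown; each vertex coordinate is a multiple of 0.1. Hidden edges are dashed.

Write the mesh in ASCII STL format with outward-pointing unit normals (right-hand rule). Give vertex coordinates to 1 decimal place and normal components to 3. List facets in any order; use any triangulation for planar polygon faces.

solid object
 facet normal 0.176 0.901 0.396
  outer loop
   vertex 4.0 4.9 0.4
   vertex 0.7 4.8 2.1
   vertex 4.5 4.1 2.0
  endloop
 endfacet
 facet normal -0.837 -0.380 0.395
  outer loop
   vertex 1.4 1.6 0.5
   vertex 3.5 0.3 3.7
   vertex 0.7 4.8 2.1
  endloop
 endfacet
 facet normal -0.441 0.322 -0.838
  outer loop
   vertex 1.4 1.6 0.5
   vertex 0.7 4.8 2.1
   vertex 4.0 4.9 0.4
  endloop
 endfacet
 facet normal 0.146 0.691 0.708
  outer loop
   vertex 2.0 3.4 3.2
   vertex 4.5 4.1 2.0
   vertex 0.7 4.8 2.1
  endloop
 endfacet
 facet normal -0.780 -0.288 0.556
  outer loop
   vertex 2.0 3.4 3.2
   vertex 0.7 4.8 2.1
   vertex 3.5 0.3 3.7
  endloop
 endfacet
 facet normal 0.340 0.308 0.888
  outer loop
   vertex 2.0 3.4 3.2
   vertex 3.5 0.3 3.7
   vertex 4.5 4.1 2.0
  endloop
 endfacet
 facet normal 0.534 -0.601 -0.595
  outer loop
   vertex 4.2 3.2 1.4
   vertex 3.5 0.3 3.7
   vertex 1.4 1.6 0.5
  endloop
 endfacet
 facet normal 0.480 -0.402 -0.780
  outer loop
   vertex 4.2 3.2 1.4
   vertex 1.4 1.6 0.5
   vertex 4.0 4.9 0.4
  endloop
 endfacet
 facet normal 0.958 -0.279 -0.060
  outer loop
   vertex 4.2 3.2 1.4
   vertex 4.5 4.1 2.0
   vertex 3.5 0.3 3.7
  endloop
 endfacet
 facet normal 0.937 -0.088 -0.337
  outer loop
   vertex 4.2 3.2 1.4
   vertex 4.0 4.9 0.4
   vertex 4.5 4.1 2.0
  endloop
 endfacet
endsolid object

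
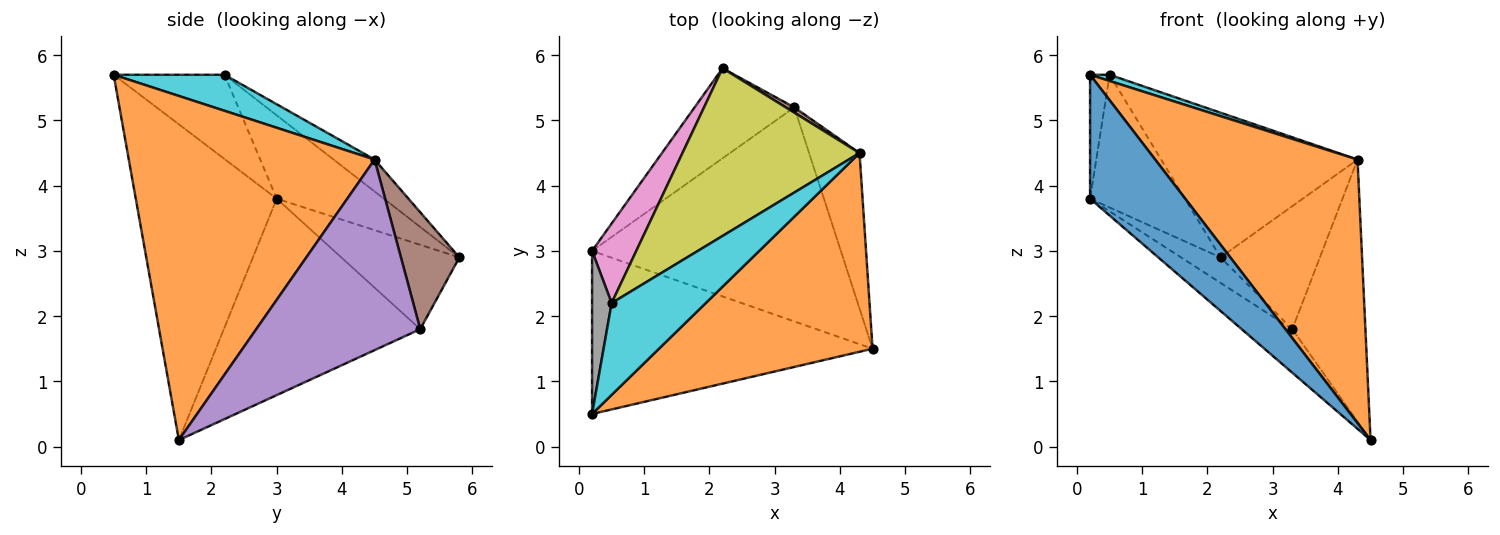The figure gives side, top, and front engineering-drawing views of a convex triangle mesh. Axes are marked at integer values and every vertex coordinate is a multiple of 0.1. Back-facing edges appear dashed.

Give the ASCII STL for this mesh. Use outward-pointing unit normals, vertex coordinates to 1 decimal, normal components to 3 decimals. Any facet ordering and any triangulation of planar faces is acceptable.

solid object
 facet normal -0.667 -0.451 -0.593
  outer loop
   vertex 0.2 0.5 5.7
   vertex 0.2 3.0 3.8
   vertex 4.5 1.5 0.1
  endloop
 endfacet
 facet normal 0.696 -0.573 0.432
  outer loop
   vertex 4.3 4.5 4.4
   vertex 0.2 0.5 5.7
   vertex 4.5 1.5 0.1
  endloop
 endfacet
 facet normal -0.612 0.158 -0.775
  outer loop
   vertex 3.3 5.2 1.8
   vertex 4.5 1.5 0.1
   vertex 0.2 3.0 3.8
  endloop
 endfacet
 facet normal -0.631 0.211 -0.746
  outer loop
   vertex 3.3 5.2 1.8
   vertex 0.2 3.0 3.8
   vertex 2.2 5.8 2.9
  endloop
 endfacet
 facet normal 0.888 0.396 -0.235
  outer loop
   vertex 3.3 5.2 1.8
   vertex 4.3 4.5 4.4
   vertex 4.5 1.5 0.1
  endloop
 endfacet
 facet normal 0.507 0.861 0.037
  outer loop
   vertex 3.3 5.2 1.8
   vertex 2.2 5.8 2.9
   vertex 4.3 4.5 4.4
  endloop
 endfacet
 facet normal -0.696 0.616 0.369
  outer loop
   vertex 0.5 2.2 5.7
   vertex 2.2 5.8 2.9
   vertex 0.2 3.0 3.8
  endloop
 endfacet
 facet normal -0.960 0.169 0.223
  outer loop
   vertex 0.5 2.2 5.7
   vertex 0.2 3.0 3.8
   vertex 0.2 0.5 5.7
  endloop
 endfacet
 facet normal -0.135 0.647 0.750
  outer loop
   vertex 0.5 2.2 5.7
   vertex 4.3 4.5 4.4
   vertex 2.2 5.8 2.9
  endloop
 endfacet
 facet normal 0.357 -0.063 0.932
  outer loop
   vertex 0.5 2.2 5.7
   vertex 0.2 0.5 5.7
   vertex 4.3 4.5 4.4
  endloop
 endfacet
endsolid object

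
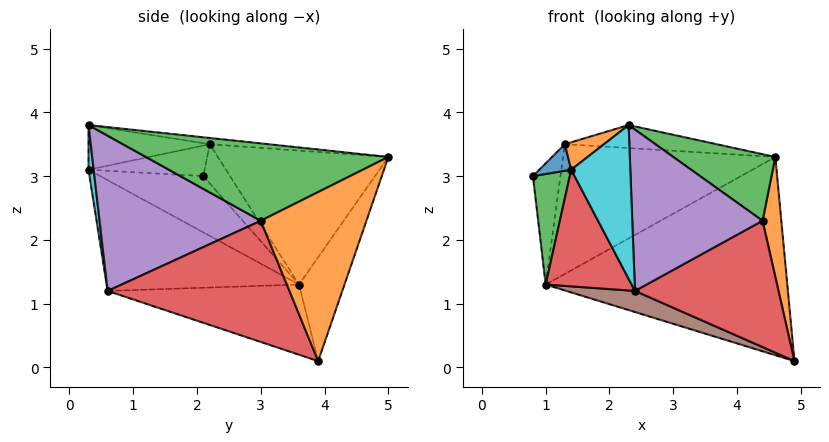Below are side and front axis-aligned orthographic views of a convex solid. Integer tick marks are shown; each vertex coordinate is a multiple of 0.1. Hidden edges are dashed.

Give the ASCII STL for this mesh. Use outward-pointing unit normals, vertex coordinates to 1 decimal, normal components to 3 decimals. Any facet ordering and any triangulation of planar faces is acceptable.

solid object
 facet normal -0.050 0.130 0.990
  outer loop
   vertex 1.3 2.2 3.5
   vertex 2.3 0.3 3.8
   vertex 4.6 5.0 3.3
  endloop
 endfacet
 facet normal 0.973 -0.173 0.151
  outer loop
   vertex 4.4 3.0 2.3
   vertex 4.9 3.9 0.1
   vertex 4.6 5.0 3.3
  endloop
 endfacet
 facet normal 0.793 -0.334 0.509
  outer loop
   vertex 4.4 3.0 2.3
   vertex 4.6 5.0 3.3
   vertex 2.3 0.3 3.8
  endloop
 endfacet
 facet normal 0.783 -0.618 -0.075
  outer loop
   vertex 4.4 3.0 2.3
   vertex 2.4 0.6 1.2
   vertex 4.9 3.9 0.1
  endloop
 endfacet
 facet normal 0.777 -0.628 -0.043
  outer loop
   vertex 4.4 3.0 2.3
   vertex 2.3 0.3 3.8
   vertex 2.4 0.6 1.2
  endloop
 endfacet
 facet normal -0.285 -0.101 -0.953
  outer loop
   vertex 1.0 3.6 1.3
   vertex 4.9 3.9 0.1
   vertex 2.4 0.6 1.2
  endloop
 endfacet
 facet normal -0.174 0.926 -0.335
  outer loop
   vertex 1.0 3.6 1.3
   vertex 4.6 5.0 3.3
   vertex 4.9 3.9 0.1
  endloop
 endfacet
 facet normal -0.609 0.629 0.483
  outer loop
   vertex 1.0 3.6 1.3
   vertex 0.8 2.1 3.0
   vertex 1.3 2.2 3.5
  endloop
 endfacet
 facet normal -0.541 0.674 0.503
  outer loop
   vertex 1.0 3.6 1.3
   vertex 1.3 2.2 3.5
   vertex 4.6 5.0 3.3
  endloop
 endfacet
 facet normal 0.086 -0.990 -0.111
  outer loop
   vertex 1.4 0.3 3.1
   vertex 2.4 0.6 1.2
   vertex 2.3 0.3 3.8
  endloop
 endfacet
 facet normal -0.676 -0.186 0.713
  outer loop
   vertex 1.4 0.3 3.1
   vertex 1.3 2.2 3.5
   vertex 0.8 2.1 3.0
  endloop
 endfacet
 facet normal -0.602 -0.195 0.774
  outer loop
   vertex 1.4 0.3 3.1
   vertex 2.3 0.3 3.8
   vertex 1.3 2.2 3.5
  endloop
 endfacet
 facet normal -0.872 -0.312 -0.378
  outer loop
   vertex 1.4 0.3 3.1
   vertex 0.8 2.1 3.0
   vertex 1.0 3.6 1.3
  endloop
 endfacet
 facet normal -0.802 -0.358 -0.479
  outer loop
   vertex 1.4 0.3 3.1
   vertex 1.0 3.6 1.3
   vertex 2.4 0.6 1.2
  endloop
 endfacet
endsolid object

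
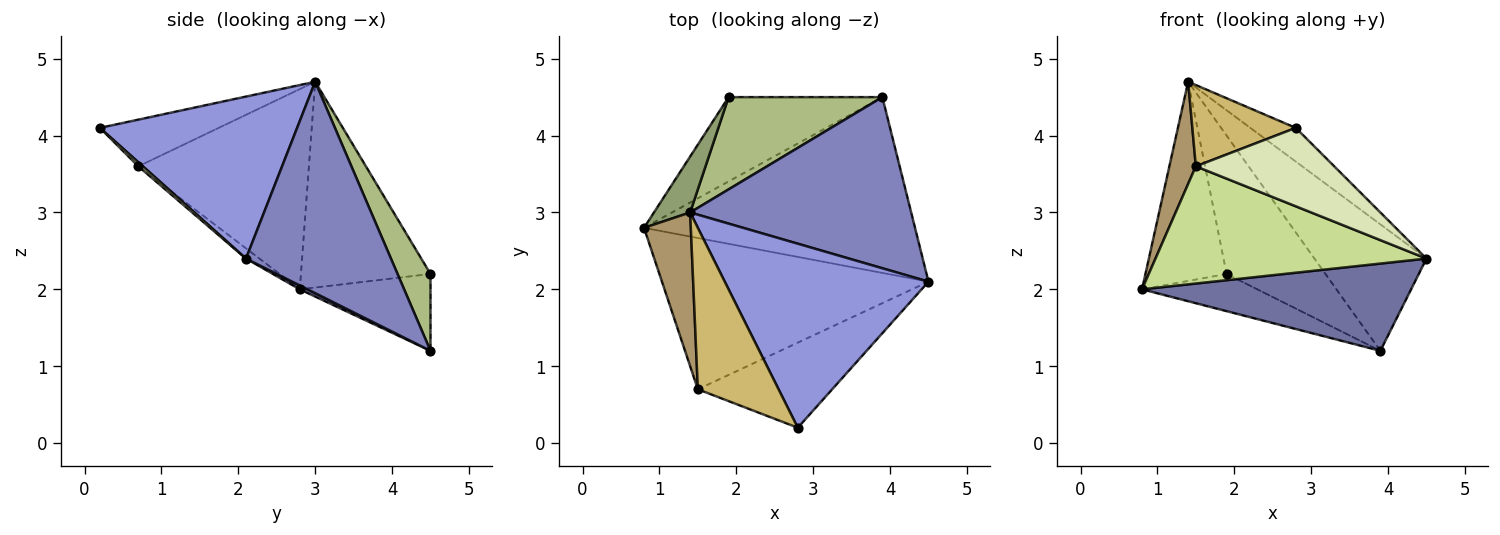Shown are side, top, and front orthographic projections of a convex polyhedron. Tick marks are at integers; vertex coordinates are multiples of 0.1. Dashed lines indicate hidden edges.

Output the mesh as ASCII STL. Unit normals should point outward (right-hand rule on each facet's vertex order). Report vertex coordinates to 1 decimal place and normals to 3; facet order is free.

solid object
 facet normal 0.013 -0.445 -0.896
  outer loop
   vertex 3.9 4.5 1.2
   vertex 4.5 2.1 2.4
   vertex 0.8 2.8 2.0
  endloop
 endfacet
 facet normal 0.610 0.471 0.637
  outer loop
   vertex 1.4 3.0 4.7
   vertex 4.5 2.1 2.4
   vertex 3.9 4.5 1.2
  endloop
 endfacet
 facet normal 0.616 0.142 0.775
  outer loop
   vertex 2.8 0.2 4.1
   vertex 4.5 2.1 2.4
   vertex 1.4 3.0 4.7
  endloop
 endfacet
 facet normal -0.416 0.367 -0.832
  outer loop
   vertex 1.9 4.5 2.2
   vertex 3.9 4.5 1.2
   vertex 0.8 2.8 2.0
  endloop
 endfacet
 facet normal -0.838 0.525 0.147
  outer loop
   vertex 1.9 4.5 2.2
   vertex 0.8 2.8 2.0
   vertex 1.4 3.0 4.7
  endloop
 endfacet
 facet normal 0.267 0.802 0.535
  outer loop
   vertex 1.9 4.5 2.2
   vertex 1.4 3.0 4.7
   vertex 3.9 4.5 1.2
  endloop
 endfacet
 facet normal -0.030 -0.612 -0.790
  outer loop
   vertex 1.5 0.7 3.6
   vertex 0.8 2.8 2.0
   vertex 4.5 2.1 2.4
  endloop
 endfacet
 facet normal 0.022 -0.678 -0.735
  outer loop
   vertex 1.5 0.7 3.6
   vertex 4.5 2.1 2.4
   vertex 2.8 0.2 4.1
  endloop
 endfacet
 facet normal -0.963 -0.149 0.225
  outer loop
   vertex 1.5 0.7 3.6
   vertex 1.4 3.0 4.7
   vertex 0.8 2.8 2.0
  endloop
 endfacet
 facet normal -0.459 -0.400 0.794
  outer loop
   vertex 1.5 0.7 3.6
   vertex 2.8 0.2 4.1
   vertex 1.4 3.0 4.7
  endloop
 endfacet
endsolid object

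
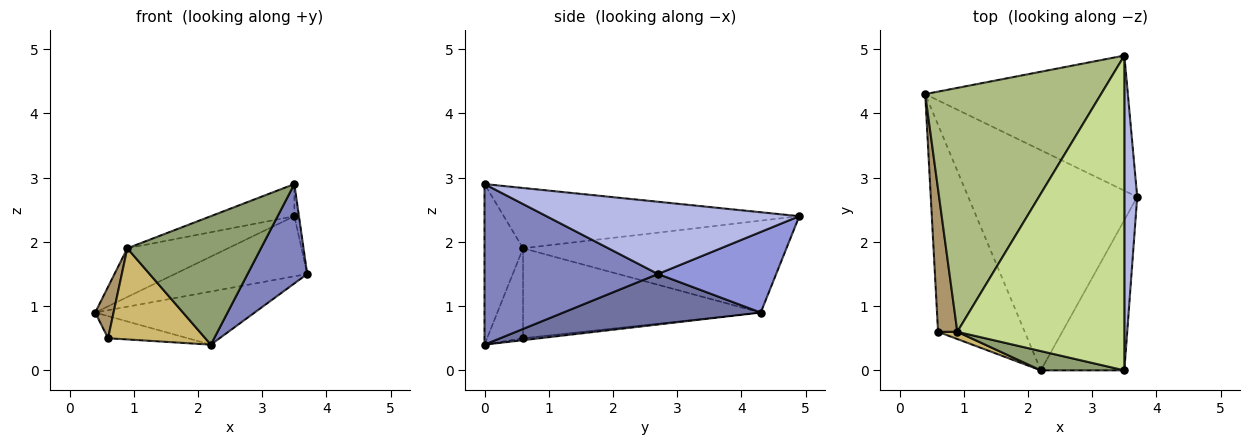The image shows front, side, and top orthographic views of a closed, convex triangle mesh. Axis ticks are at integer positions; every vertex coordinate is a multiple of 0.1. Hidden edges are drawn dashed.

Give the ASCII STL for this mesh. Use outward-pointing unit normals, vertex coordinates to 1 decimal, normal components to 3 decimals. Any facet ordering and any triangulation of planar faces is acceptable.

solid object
 facet normal 0.279 0.225 -0.933
  outer loop
   vertex 2.2 0.0 0.4
   vertex 0.4 4.3 0.9
   vertex 3.7 2.7 1.5
  endloop
 endfacet
 facet normal 0.849 -0.292 -0.441
  outer loop
   vertex 3.5 0.0 2.9
   vertex 2.2 0.0 0.4
   vertex 3.7 2.7 1.5
  endloop
 endfacet
 facet normal 0.341 0.382 -0.859
  outer loop
   vertex 3.5 4.9 2.4
   vertex 3.7 2.7 1.5
   vertex 0.4 4.3 0.9
  endloop
 endfacet
 facet normal 0.984 0.018 0.175
  outer loop
   vertex 3.5 4.9 2.4
   vertex 3.5 0.0 2.9
   vertex 3.7 2.7 1.5
  endloop
 endfacet
 facet normal -0.274 -0.951 0.143
  outer loop
   vertex 0.9 0.6 1.9
   vertex 2.2 0.0 0.4
   vertex 3.5 0.0 2.9
  endloop
 endfacet
 facet normal -0.456 0.174 0.873
  outer loop
   vertex 0.9 0.6 1.9
   vertex 3.5 4.9 2.4
   vertex 0.4 4.3 0.9
  endloop
 endfacet
 facet normal -0.338 0.096 0.936
  outer loop
   vertex 0.9 0.6 1.9
   vertex 3.5 0.0 2.9
   vertex 3.5 4.9 2.4
  endloop
 endfacet
 facet normal -0.022 0.106 -0.994
  outer loop
   vertex 0.6 0.6 0.5
   vertex 0.4 4.3 0.9
   vertex 2.2 0.0 0.4
  endloop
 endfacet
 facet normal -0.975 -0.075 0.209
  outer loop
   vertex 0.6 0.6 0.5
   vertex 0.9 0.6 1.9
   vertex 0.4 4.3 0.9
  endloop
 endfacet
 facet normal -0.346 -0.935 0.074
  outer loop
   vertex 0.6 0.6 0.5
   vertex 2.2 0.0 0.4
   vertex 0.9 0.6 1.9
  endloop
 endfacet
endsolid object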